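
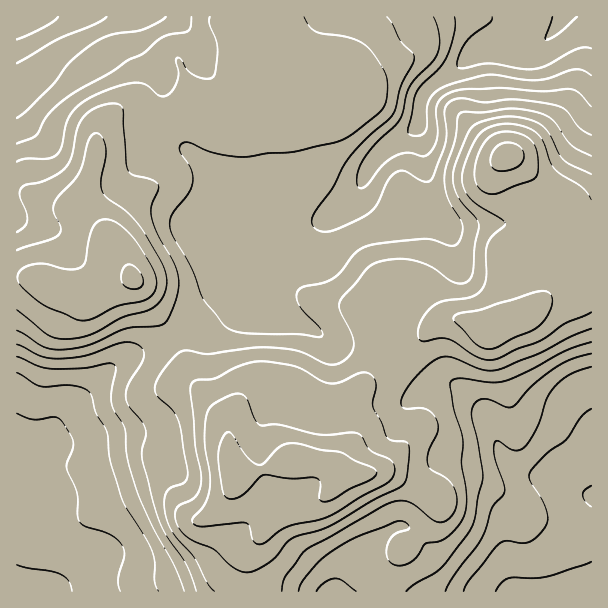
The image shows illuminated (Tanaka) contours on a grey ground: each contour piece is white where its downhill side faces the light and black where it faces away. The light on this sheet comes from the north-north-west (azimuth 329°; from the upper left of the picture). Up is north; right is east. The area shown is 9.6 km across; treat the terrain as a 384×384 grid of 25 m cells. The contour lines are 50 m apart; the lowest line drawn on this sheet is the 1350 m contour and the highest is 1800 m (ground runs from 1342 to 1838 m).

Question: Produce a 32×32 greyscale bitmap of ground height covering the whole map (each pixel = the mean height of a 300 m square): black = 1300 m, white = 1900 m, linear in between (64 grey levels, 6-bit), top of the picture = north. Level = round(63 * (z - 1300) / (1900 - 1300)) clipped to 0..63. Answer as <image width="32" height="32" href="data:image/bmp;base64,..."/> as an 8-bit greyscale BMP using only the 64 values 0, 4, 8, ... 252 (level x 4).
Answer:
<image width="32" height="32" href="data:image/bmp;base64,Qk02CAAAAAAAADYEAAAoAAAAIAAAACAAAAABAAgAAAAAAAAEAAATCwAAEwsAAAABAAAAAAAAAAAAAAEBAQACAgIAAwMDAAQEBAAFBQUABgYGAAcHBwAICAgACQkJAAoKCgALCwsADAwMAA0NDQAODg4ADw8PABAQEAAREREAEhISABMTEwAUFBQAFRUVABYWFgAXFxcAGBgYABkZGQAaGhoAGxsbABwcHAAdHR0AHh4eAB8fHwAgICAAISEhACIiIgAjIyMAJCQkACUlJQAmJiYAJycnACgoKAApKSkAKioqACsrKwAsLCwALS0tAC4uLgAvLy8AMDAwADExMQAyMjIAMzMzADQ0NAA1NTUANjY2ADc3NwA4ODgAOTk5ADo6OgA7OzsAPDw8AD09PQA+Pj4APz8/AEBAQABBQUEAQkJCAENDQwBEREQARUVFAEZGRgBHR0cASEhIAElJSQBKSkoAS0tLAExMTABNTU0ATk5OAE9PTwBQUFAAUVFRAFJSUgBTU1MAVFRUAFVVVQBWVlYAV1dXAFhYWABZWVkAWlpaAFtbWwBcXFwAXV1dAF5eXgBfX18AYGBgAGFhYQBiYmIAY2NjAGRkZABlZWUAZmZmAGdnZwBoaGgAaWlpAGpqagBra2sAbGxsAG1tbQBubm4Ab29vAHBwcABxcXEAcnJyAHNzcwB0dHQAdXV1AHZ2dgB3d3cAeHh4AHl5eQB6enoAe3t7AHx8fAB9fX0Afn5+AH9/fwCAgIAAgYGBAIKCggCDg4MAhISEAIWFhQCGhoYAh4eHAIiIiACJiYkAioqKAIuLiwCMjIwAjY2NAI6OjgCPj48AkJCQAJGRkQCSkpIAk5OTAJSUlACVlZUAlpaWAJeXlwCYmJgAmZmZAJqamgCbm5sAnJycAJ2dnQCenp4An5+fAKCgoAChoaEAoqKiAKOjowCkpKQApaWlAKampgCnp6cAqKioAKmpqQCqqqoAq6urAKysrACtra0Arq6uAK+vrwCwsLAAsbGxALKysgCzs7MAtLS0ALW1tQC2trYAt7e3ALi4uAC5ubkAurq6ALu7uwC8vLwAvb29AL6+vgC/v78AwMDAAMHBwQDCwsIAw8PDAMTExADFxcUAxsbGAMfHxwDIyMgAycnJAMrKygDLy8sAzMzMAM3NzQDOzs4Az8/PANDQ0ADR0dEA0tLSANPT0wDU1NQA1dXVANbW1gDX19cA2NjYANnZ2QDa2toA29vbANzc3ADd3d0A3t7eAN/f3wDg4OAA4eHhAOLi4gDj4+MA5OTkAOXl5QDm5uYA5+fnAOjo6ADp6ekA6urqAOvr6wDs7OwA7e3tAO7u7gDv7+8A8PDwAPHx8QDy8vIA8/PzAPT09AD19fUA9vb2APf39wD4+PgA+fn5APr6+gD7+/sA/Pz8AP39/QD+/v4A////ACAkKCw0PEhQXHSQnKCgmIhwaGhwdHBoYEw4LCgoJCQgLCwwMDQ8RFBkgJykrKygkIB0cHR8fHRsWEQ4MDQwLCgwNDg4ODxEVHSUqKy0uLCckIR4eHyEgHhoVEA8PDg0MDA0ODxARExkjLC4uLzAwLSsoJCEfICEiHxkTEREQDg0MDQ4QERMWHSctMDIxMDIyMjEsJyMiJCcjGxUTEhAODAwNDhASFBkfJSgtNDUyMTI0NTMvKygoKCQcFxQRDwwLDQ4PERMVGyEjJSw1NzU1NTU1NjUyKyclIRwXExAODQwNDg8RExYcISImLjU2MzY4NjU0Mi8sJyMgHBYUEg8ODg0NDxETFx0gIycvNDMxMjMxMTEuKyooJCEbFhYVEhAODw8QEhQZHiEkJy8zMi8vLi0tLSwpJyckIBoXGRcUEQ8SEhITFhshJCUpLTAwLi0sLCwsKyglJCIfGxobGBUSERQVFRYXGyEkJikrLC4tLCwrKisrKSYjIR8eHx4bFxQSGBsbGxobHiIlJycoKisrKigmJykoKCYjIiUmJCEdGBYfIyUkIR4eISQlJCQlJSUkIiEkJygoKScoLS8rKCUgHSYqLCwqJiQkJCMiIB8fHx8fISQoKCgqLC4xMzIvLCglKy4vMDAtKyklIyEfHRwdHiAjJigpKCksLzAxMjIwLCsuMDExMjIyLygiHx0cHB0fISMlJygnJygoKi0uLy8uLTAxMDAxMzUxKSIeHBwcHR4eHyImJycmJSQmLC0tLi4tLS4uLzEzMy4mIBwcGxscHBwdHyMkJSQjIiUsLSwtLi4oKistMDIwKSIdHBsbGxsbGxsdHh8gIB8fJSssKywuLiUoKi0vLysmIB0cGxsbGxsaGhobHB0eHh8kKSoqKy4tJSgrLCwqJyUiHhwbGxsbGxsZGBkbHh8eIiksLCwtLSwlJikrKycmJSQgHRwcHBwcHBoXFhodHB0mLjEvLi4sKiIiJCkrJyQkIyAeHR0dHR0cHBgUFxkYHCYvNDQyLCckHR4gJysnJCIhHx8gICAgIB8eHBYTFBQYIy00NjIqIh8ZGx8mKicjIiEgISIiIiMjIiIgHBYREBYgKC4wLCUfGxYZHSInJiMhISEjIiIiIyQkJCMhHRQPFx8hIiQiHxsYExYZHSEjIiAgISIhISEiIyMkJCMgFw8TGRkYGRgYFxUSExYYGh0eHh8gICAhISEhIiMkIyAaEw4OEBEQDxASEhASFBYXGRscHx8eISIiISEhIiMhHhwYEgsJCggICQwNDA8RExUXGBodHR0hJCMiIiEhIR8dGhkVDgkHBwYGCAoICgwOEBITFRcaHiIkIyMiHx0dHBsZFxQPDAoJCAYFBw="/>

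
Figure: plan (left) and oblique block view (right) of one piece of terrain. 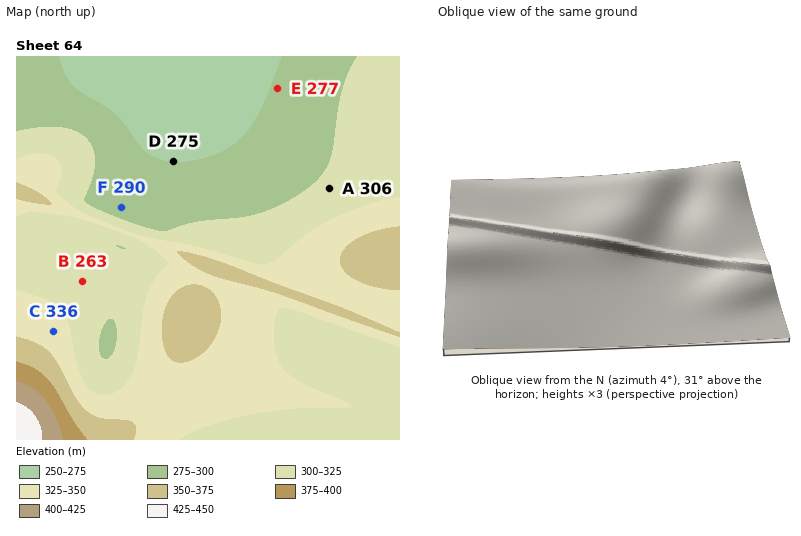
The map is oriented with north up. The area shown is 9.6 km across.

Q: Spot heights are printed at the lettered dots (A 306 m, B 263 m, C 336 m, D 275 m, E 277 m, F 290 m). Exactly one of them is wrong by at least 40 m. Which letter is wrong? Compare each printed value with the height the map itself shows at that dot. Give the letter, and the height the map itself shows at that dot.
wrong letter B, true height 313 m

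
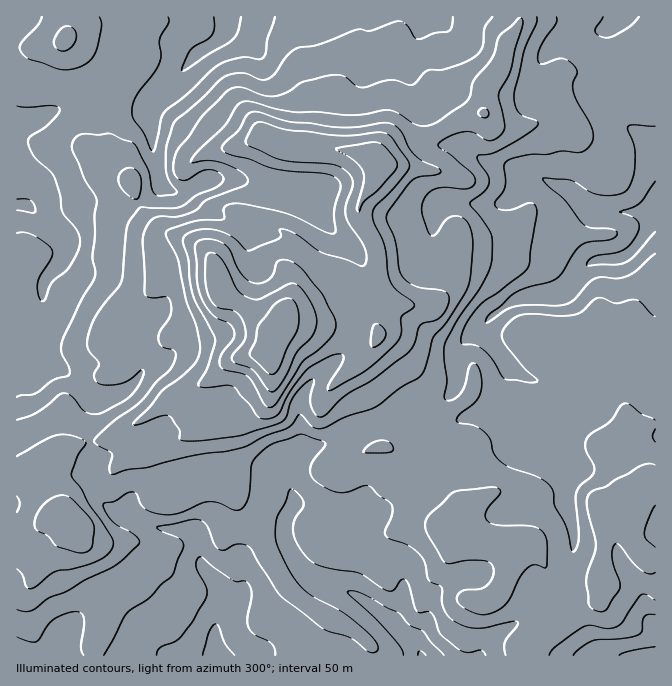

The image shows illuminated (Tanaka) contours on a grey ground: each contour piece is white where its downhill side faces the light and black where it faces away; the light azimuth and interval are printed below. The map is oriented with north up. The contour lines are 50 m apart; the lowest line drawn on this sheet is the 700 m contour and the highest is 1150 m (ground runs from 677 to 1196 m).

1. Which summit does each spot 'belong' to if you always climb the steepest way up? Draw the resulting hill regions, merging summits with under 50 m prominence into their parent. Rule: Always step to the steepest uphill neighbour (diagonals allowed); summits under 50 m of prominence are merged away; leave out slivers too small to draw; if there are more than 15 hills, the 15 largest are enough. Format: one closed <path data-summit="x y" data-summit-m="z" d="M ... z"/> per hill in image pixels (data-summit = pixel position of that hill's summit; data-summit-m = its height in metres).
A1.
<path data-summit="277 330" data-summit-m="1196" d="M655 16l-426 0-5 17-10 11-14 7-50 53-8 0-20-8-35 0-45 22-26 4 0 241 12 0 9-5 8 8 12 2 10 5 20 21 7 4-6 27 5 28-2 24 7 18 10 13 12 6 10 2 25 12 32 1 9 5 3 8 2 22 20 26 0 18-7 24 0 16 3 8 384-1-10-8-18-37-2-50 3-13 0-15-6-25 0-42 2-1 5 4 14 0 11-4 14-6 23-20 19-3z"/><path data-summit="72 522" data-summit-m="997" d="M37 358l-3 3-18 4 0 290 44 1 1-14 7-14 10-9 14-3 13 3 25 12 27 20 13 5 45 0-1-24 7-24 0-18-20-26-2-22-3-8-9-5-23 0-19-5-15-8-16-5-13-11-10-23 2-24-5-26 6-29-7-4-20-21-10-5-12-2z"/><path data-summit="597 507" data-summit-m="933" d="M655 436l-18 2-23 20-19 8-20 2-5-4-2 1 0 42 6 25 0 15-3 13 2 50 18 37 11 9 54-1z"/><path data-summit="65 40" data-summit-m="862" d="M227 16l-210 0-1 104 14 1 12-3 45-22 35 0 20 8 8 0 50-53 14-7 10-11z"/>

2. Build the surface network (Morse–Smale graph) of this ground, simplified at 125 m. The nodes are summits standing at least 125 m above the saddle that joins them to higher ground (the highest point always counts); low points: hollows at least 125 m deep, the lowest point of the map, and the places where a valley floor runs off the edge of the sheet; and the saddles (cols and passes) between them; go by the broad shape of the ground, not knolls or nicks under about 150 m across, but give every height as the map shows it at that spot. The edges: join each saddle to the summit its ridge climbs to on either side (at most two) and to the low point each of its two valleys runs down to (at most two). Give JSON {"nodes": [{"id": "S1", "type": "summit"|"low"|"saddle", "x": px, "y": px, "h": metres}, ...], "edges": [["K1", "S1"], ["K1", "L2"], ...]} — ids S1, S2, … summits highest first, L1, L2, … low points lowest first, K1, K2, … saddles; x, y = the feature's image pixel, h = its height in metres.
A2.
{"nodes": [
{"id": "S1", "type": "summit", "x": 277, "y": 330, "h": 1196},
{"id": "L1", "type": "low", "x": 654, "y": 208, "h": 677},
{"id": "L2", "type": "low", "x": 227, "y": 17, "h": 678},
{"id": "L3", "type": "low", "x": 217, "y": 655, "h": 683},
{"id": "L4", "type": "low", "x": 655, "y": 655, "h": 725},
{"id": "K1", "type": "saddle", "x": 337, "y": 290, "h": 1023},
{"id": "K2", "type": "saddle", "x": 90, "y": 442, "h": 899},
{"id": "K3", "type": "saddle", "x": 438, "y": 475, "h": 887},
{"id": "K4", "type": "saddle", "x": 552, "y": 625, "h": 885},
{"id": "K5", "type": "saddle", "x": 574, "y": 610, "h": 877}],
"edges": [["K1", "S1"], ["K1", "L2"], ["K1", "L3"], ["K2", "S1"], ["K2", "L2"], ["K2", "L3"], ["K3", "S1"], ["K3", "L1"], ["K3", "L3"], ["K4", "S1"], ["K4", "L3"], ["K4", "L4"], ["K5", "S1"], ["K5", "L1"], ["K5", "L4"]]}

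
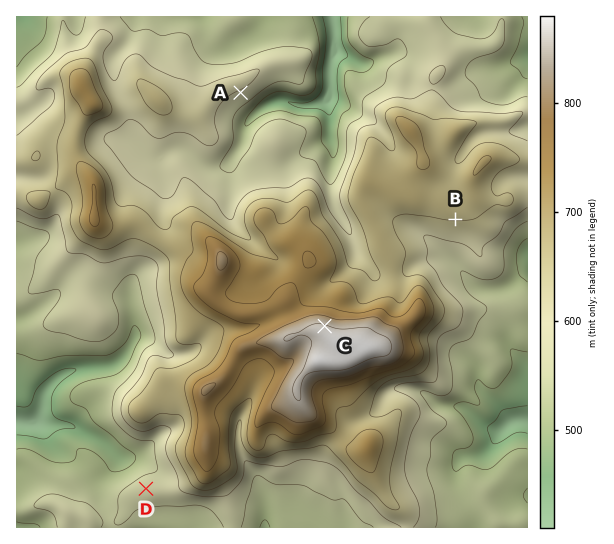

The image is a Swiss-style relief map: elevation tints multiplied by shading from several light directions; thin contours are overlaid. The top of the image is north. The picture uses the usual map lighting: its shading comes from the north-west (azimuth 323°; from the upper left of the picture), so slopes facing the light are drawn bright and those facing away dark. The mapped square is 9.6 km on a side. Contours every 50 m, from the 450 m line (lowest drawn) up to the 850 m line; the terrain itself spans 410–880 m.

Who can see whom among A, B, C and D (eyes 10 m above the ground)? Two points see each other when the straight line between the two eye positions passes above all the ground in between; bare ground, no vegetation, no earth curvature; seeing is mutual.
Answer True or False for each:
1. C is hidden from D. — True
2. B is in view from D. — False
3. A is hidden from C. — False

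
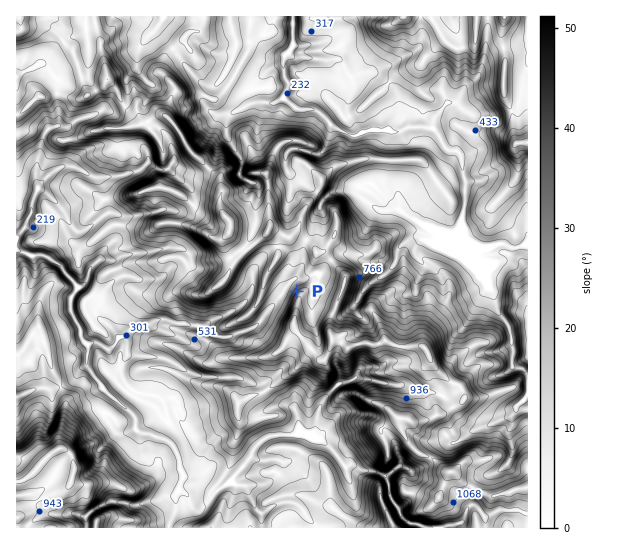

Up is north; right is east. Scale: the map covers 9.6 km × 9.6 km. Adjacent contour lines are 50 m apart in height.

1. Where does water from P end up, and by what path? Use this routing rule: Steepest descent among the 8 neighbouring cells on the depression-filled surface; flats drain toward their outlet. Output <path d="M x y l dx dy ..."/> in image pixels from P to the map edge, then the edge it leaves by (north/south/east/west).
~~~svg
<path d="M297 291l-6-5-4 0-2 3-2 4-20 22-1 4-8 8-13 6-7 1-4 3-12 0-1-2-3 0-8-8-3 0-1-1-11 0-1-1-5 0-2-2-8 0-9-4-8 0-9 6-8 1-4 3-3 0-5 2-14 12 0 2-4 4-5 0-7-6-2 0-2-1-2 0-2 1-5 0-4-4-1-2 0-8-4-6-6-10 0-18 4-4 0-8-12-12-1-4-4-4-4-1-9-7-11 0-1-1-10-1-1-2-5 0"/>
exit: west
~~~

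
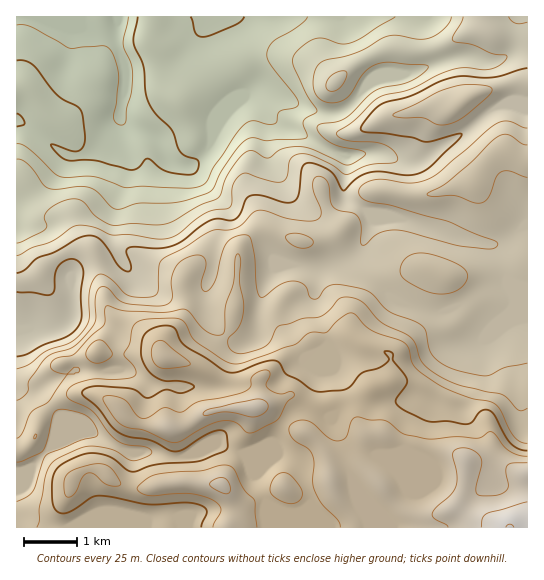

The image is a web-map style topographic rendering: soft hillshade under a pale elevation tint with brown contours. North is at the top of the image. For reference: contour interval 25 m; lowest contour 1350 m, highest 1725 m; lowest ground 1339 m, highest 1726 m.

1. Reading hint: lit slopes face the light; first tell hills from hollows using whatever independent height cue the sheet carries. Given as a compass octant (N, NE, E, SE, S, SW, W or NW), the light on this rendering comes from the NW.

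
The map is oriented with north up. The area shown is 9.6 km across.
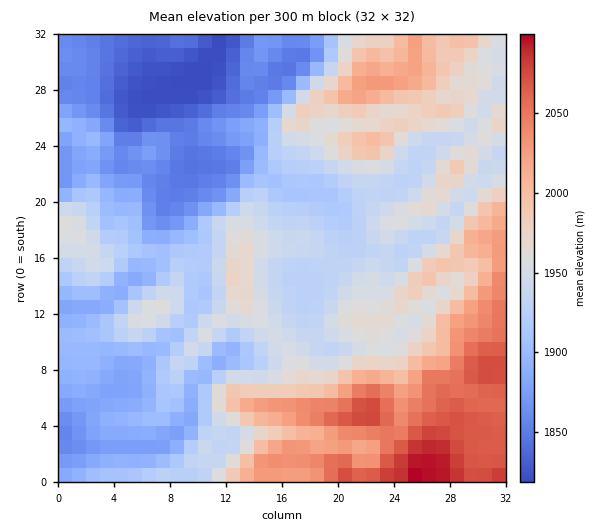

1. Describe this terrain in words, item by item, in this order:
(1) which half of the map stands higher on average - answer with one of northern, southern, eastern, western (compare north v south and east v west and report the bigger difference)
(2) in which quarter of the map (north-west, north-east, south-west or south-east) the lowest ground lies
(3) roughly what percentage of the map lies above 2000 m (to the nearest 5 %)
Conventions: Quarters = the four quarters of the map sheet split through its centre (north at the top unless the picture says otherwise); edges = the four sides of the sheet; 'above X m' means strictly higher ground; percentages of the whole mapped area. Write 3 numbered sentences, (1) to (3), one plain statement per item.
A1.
(1) On average the eastern half of the map is the higher ground.
(2) The lowest ground is in the north-west quarter.
(3) About 20 % of the map lies above 2000 m.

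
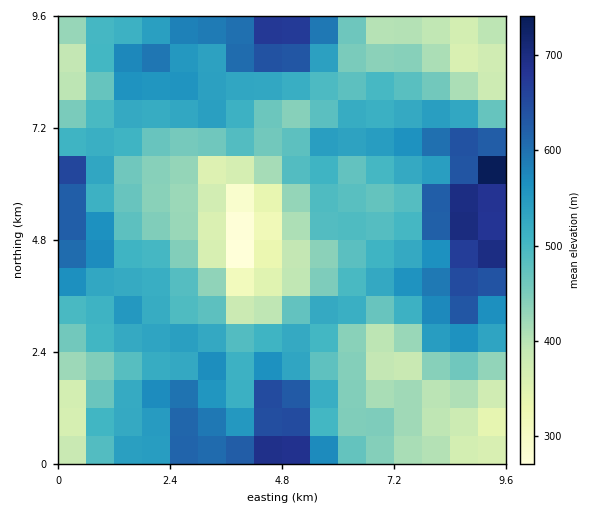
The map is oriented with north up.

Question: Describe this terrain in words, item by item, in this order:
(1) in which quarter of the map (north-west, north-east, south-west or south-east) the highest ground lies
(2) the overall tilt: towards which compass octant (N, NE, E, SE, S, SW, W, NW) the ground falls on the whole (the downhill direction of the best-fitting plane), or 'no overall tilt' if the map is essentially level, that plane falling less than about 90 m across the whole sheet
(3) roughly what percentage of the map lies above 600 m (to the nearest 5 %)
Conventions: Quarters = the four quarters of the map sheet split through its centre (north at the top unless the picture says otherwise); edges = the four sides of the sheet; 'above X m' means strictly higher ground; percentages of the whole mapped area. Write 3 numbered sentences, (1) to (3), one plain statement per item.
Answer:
(1) The highest ground is in the north-east quarter.
(2) On the whole the map has no overall tilt.
(3) Roughly 15 % of the ground is higher than 600 m.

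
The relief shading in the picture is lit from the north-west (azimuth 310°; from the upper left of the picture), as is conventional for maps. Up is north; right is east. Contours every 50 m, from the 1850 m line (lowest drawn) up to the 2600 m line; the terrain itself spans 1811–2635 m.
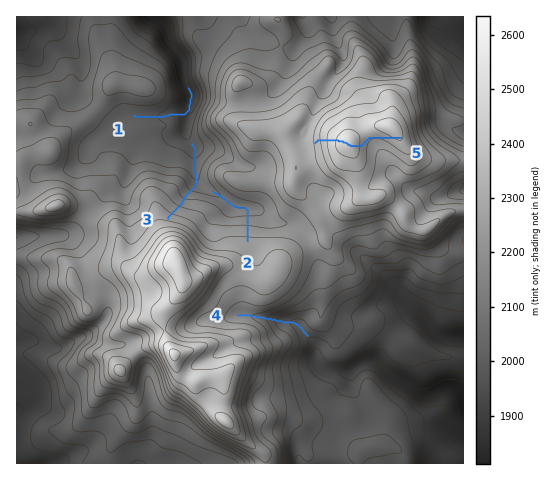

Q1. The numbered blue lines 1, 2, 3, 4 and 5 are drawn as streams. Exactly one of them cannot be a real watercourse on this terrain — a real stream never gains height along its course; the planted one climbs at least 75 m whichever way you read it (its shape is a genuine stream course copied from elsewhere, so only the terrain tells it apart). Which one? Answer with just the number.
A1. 5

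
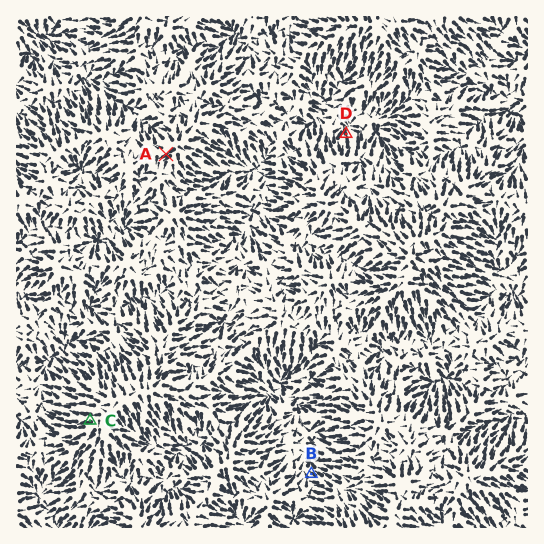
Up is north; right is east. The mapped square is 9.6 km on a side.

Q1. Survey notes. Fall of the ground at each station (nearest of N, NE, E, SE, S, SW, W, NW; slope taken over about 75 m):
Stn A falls SW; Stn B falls NW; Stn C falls W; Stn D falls N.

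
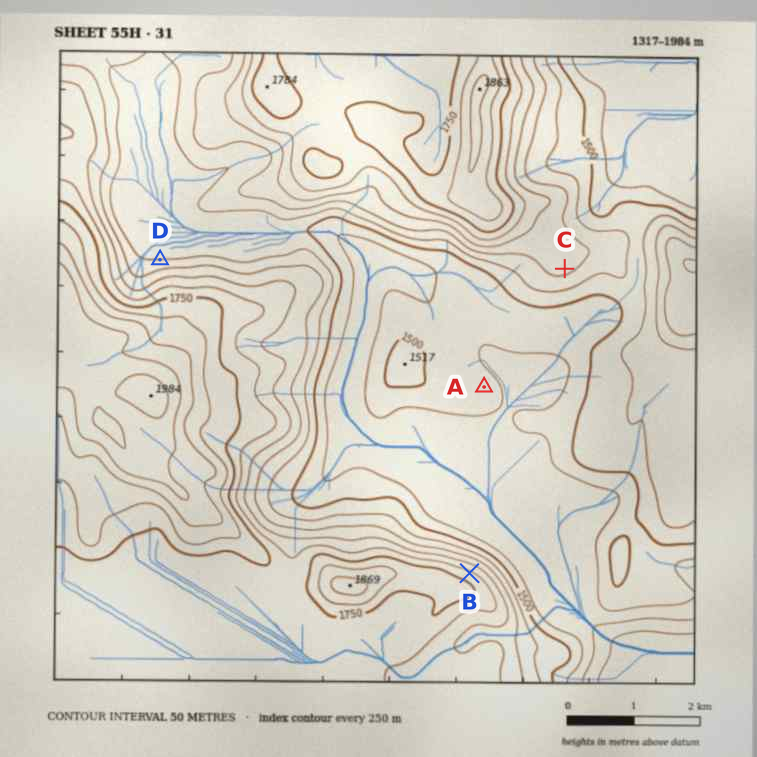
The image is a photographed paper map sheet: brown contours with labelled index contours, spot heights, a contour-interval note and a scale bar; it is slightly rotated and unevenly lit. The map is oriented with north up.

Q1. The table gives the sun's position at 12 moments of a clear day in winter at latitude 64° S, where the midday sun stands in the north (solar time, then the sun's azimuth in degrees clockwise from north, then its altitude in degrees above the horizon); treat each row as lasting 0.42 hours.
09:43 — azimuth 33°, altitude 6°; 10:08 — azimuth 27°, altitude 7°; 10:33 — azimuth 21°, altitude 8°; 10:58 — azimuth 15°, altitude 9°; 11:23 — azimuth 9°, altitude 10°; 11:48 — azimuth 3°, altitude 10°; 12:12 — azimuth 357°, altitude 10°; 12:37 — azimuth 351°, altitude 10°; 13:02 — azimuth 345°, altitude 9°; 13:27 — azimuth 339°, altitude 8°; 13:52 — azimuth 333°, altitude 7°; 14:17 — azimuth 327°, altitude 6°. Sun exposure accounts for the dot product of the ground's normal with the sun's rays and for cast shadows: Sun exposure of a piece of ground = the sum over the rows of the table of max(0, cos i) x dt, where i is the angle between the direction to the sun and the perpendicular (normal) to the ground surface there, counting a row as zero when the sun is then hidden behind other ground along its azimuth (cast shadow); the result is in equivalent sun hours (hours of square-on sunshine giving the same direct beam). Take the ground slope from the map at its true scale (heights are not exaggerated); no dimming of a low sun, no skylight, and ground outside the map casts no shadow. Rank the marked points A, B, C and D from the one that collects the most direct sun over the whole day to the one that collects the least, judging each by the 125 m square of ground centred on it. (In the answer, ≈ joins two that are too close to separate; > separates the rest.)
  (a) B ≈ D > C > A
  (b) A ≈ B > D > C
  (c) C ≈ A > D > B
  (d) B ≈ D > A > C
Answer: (d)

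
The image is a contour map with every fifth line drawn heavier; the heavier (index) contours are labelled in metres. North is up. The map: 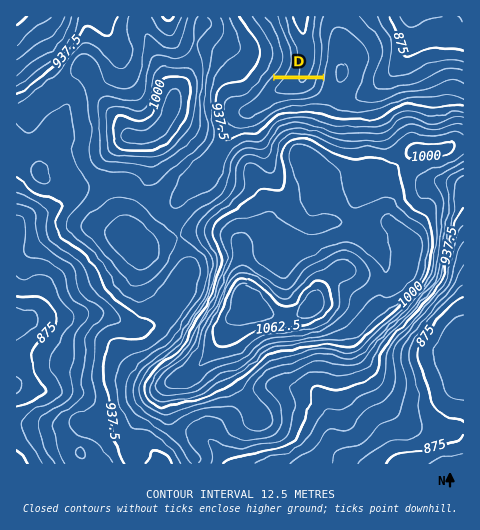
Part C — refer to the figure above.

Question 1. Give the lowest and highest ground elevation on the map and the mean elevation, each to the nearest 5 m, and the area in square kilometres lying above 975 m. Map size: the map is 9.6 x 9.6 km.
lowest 850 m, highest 1085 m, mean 955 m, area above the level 30.6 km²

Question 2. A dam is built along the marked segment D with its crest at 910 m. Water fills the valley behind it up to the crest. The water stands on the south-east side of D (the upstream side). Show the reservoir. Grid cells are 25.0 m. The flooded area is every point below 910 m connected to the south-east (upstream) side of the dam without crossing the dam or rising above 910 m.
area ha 59.2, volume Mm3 5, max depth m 24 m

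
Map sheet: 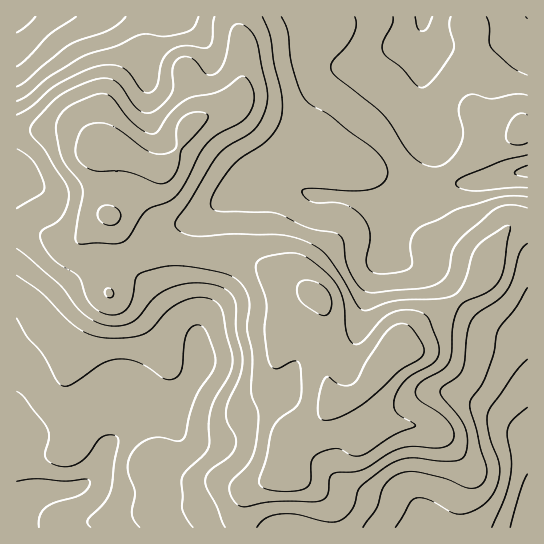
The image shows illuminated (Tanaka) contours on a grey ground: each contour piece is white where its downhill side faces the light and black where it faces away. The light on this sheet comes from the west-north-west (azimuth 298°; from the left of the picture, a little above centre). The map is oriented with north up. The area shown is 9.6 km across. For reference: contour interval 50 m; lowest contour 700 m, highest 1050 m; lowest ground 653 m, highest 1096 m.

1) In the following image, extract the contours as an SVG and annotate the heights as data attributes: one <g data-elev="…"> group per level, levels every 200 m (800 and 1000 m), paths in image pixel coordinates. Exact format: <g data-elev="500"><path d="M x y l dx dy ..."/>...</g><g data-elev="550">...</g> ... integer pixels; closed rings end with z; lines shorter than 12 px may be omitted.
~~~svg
<g data-elev="800"><path d="M395 527l15-24 5-5 12 1 24 13 10 2 16-5 13-11 7-13 3-16-2-10-9-25-2-12 1-8 3-7 23-33 13-15"/><path d="M17 318l10 19 16 18 14 26 4 4 4 1 9-3 29-20 15-4 19 3 11 5 15 11 6 2 5-1 5-4 2-5 4-29 4-11 4-4 5-1 4 1 4 5 8 22 1 12-3 8-12 16-5 10-6 16-4 22-3 3-4 1-19-4-12 3-11 7-7 12-1 12 7 22-3 22 2 6 6 6"/><path d="M527 188l-54 3-12-3-4-2-1-3 1-2 6-4 36-15 28-7"/><path d="M527 95l-12-1-24 5-17-5-8 2-5 5-2 6 4 27-2 8-3 8-8 10-8 5-9 2-10-3-8-5-7-8-18-28-8-10-44-35-6-7-1-4 1-5 15-17 7-11 2-9-1-8"/><path d="M126 17l-7 6-10 7-31 11-11 5-41 35-9 6"/></g><g data-elev="1000"><path d="M280 491l18 0 9-4 4-6 1-20 2-4 6-4 17-5 5 2 9 5 10 1 7-3 26-18 21-9-1-3-13-7-5-5-2-6 1-8 4-8 6-8 8-7 20-11 4-5 2-7-1-9-10-24-6-5-11-3-12 0-10 4-8 7-19 21-5 2-4-1-6-10-4-32-7-18-10-11-16-13-9-5-8-1-28 4-7 4-2 5 1 8 9 28-1 31 4 30 4 5 4 1 14-7 6-1 2 2 2 6 1 21-2 11-4 6-17 12-6 8-7 32-7 20 0 5 3 3z"/><path d="M107 297l3 1 3-3 0-4-3-3-4 1-1 2z"/><path d="M78 243l36 1 9-2 6-5 17-26 6-4 15-5 8-5 9-12 15-31 8-11 11-9 23-12 9-9 3-8 1-10-2-9-5-7-2-2-4-1-22 15-25 5-8 4-14 11-14 20-4 3-8-2-11-7-9-10-12-16-8-5-7 0-8 2-18 8-9 6-7 11-1 10 6 28 17 22 4 8 0 8-8 38 1 6z"/></g>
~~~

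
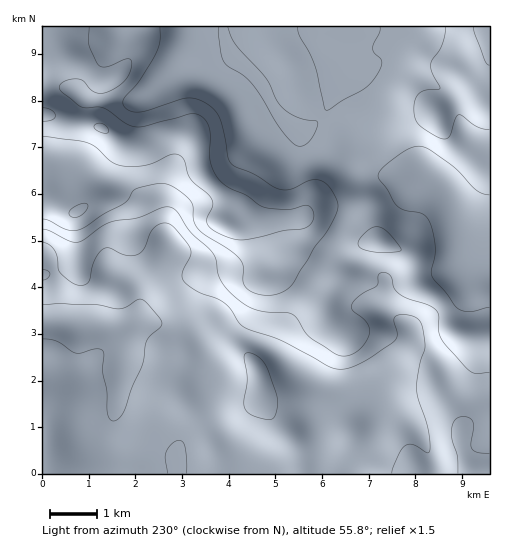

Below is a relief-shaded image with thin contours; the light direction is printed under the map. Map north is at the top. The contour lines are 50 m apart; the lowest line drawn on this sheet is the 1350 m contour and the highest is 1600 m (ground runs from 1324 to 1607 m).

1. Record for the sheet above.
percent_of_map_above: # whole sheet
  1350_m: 96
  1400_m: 69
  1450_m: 50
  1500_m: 22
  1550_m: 8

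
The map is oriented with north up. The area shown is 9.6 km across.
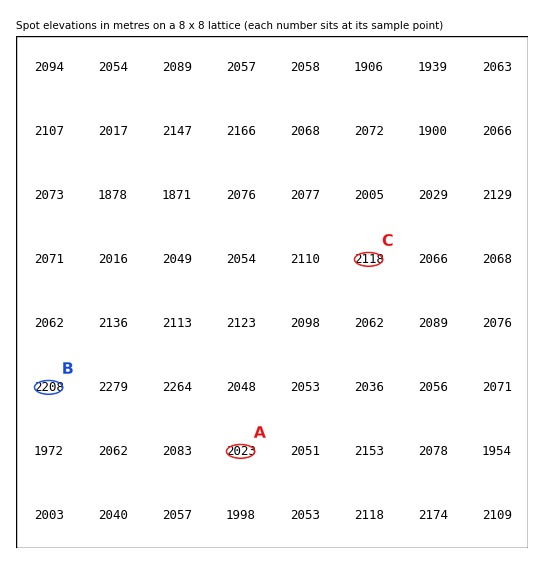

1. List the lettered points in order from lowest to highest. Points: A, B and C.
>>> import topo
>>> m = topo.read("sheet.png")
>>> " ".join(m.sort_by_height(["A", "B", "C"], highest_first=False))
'A C B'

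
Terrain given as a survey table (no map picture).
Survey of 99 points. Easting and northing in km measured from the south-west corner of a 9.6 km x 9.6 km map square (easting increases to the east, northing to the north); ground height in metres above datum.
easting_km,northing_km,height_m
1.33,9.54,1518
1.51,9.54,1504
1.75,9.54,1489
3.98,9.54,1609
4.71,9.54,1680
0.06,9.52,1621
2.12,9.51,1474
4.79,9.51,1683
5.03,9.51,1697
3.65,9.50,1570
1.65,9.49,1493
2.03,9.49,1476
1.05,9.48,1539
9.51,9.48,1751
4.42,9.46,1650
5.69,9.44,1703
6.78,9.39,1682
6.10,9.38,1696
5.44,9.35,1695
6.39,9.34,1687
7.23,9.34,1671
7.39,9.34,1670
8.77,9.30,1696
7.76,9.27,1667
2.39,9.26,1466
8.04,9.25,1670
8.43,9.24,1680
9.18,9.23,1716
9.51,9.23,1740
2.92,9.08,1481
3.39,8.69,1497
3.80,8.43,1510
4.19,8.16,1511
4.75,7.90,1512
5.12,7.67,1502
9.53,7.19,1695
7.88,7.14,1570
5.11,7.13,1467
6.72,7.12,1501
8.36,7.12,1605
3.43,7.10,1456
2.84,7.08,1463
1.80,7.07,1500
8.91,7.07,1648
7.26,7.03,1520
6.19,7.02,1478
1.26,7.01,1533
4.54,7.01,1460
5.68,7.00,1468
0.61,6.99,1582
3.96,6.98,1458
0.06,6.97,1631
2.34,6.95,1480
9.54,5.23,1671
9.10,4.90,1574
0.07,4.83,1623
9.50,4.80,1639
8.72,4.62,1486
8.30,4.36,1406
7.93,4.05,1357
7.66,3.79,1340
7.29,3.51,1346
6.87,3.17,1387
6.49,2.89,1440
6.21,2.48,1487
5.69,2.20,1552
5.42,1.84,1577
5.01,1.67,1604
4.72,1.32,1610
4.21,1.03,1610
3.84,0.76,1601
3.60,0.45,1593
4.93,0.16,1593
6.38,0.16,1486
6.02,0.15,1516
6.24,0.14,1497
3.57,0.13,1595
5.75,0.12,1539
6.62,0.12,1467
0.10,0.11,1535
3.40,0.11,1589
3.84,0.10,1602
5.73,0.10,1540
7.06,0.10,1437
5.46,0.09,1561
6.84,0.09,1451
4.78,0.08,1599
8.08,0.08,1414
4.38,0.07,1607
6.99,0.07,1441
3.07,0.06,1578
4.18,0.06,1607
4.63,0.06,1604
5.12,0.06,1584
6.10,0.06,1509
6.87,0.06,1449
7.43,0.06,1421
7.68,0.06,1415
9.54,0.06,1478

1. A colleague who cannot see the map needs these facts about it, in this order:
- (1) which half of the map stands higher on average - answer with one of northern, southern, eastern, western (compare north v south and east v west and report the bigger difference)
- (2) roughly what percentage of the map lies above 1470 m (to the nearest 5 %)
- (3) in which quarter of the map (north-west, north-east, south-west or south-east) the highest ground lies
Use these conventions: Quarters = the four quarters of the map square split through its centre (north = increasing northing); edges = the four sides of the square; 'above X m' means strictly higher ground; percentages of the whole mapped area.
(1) Taken as a whole, the western half is higher than the eastern.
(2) Ground above 1470 m makes up about 75 % of the sheet.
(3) The highest point lies in the north-east quarter of the map.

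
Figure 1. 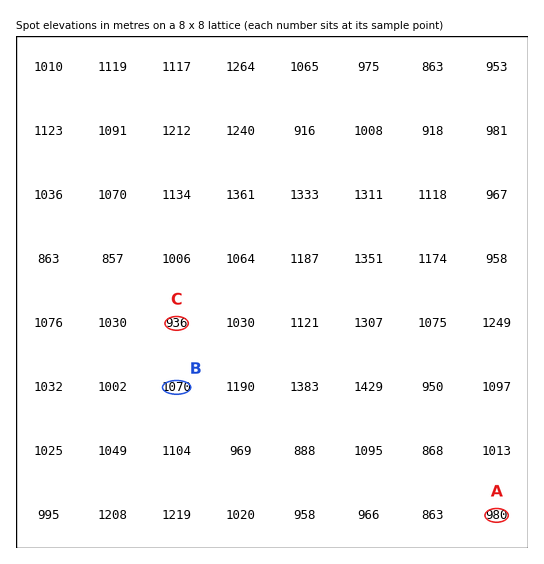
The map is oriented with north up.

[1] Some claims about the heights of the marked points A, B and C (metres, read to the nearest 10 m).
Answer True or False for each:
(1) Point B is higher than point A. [True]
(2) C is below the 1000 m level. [True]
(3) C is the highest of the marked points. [False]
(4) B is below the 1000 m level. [False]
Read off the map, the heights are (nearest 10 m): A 980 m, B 1070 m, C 940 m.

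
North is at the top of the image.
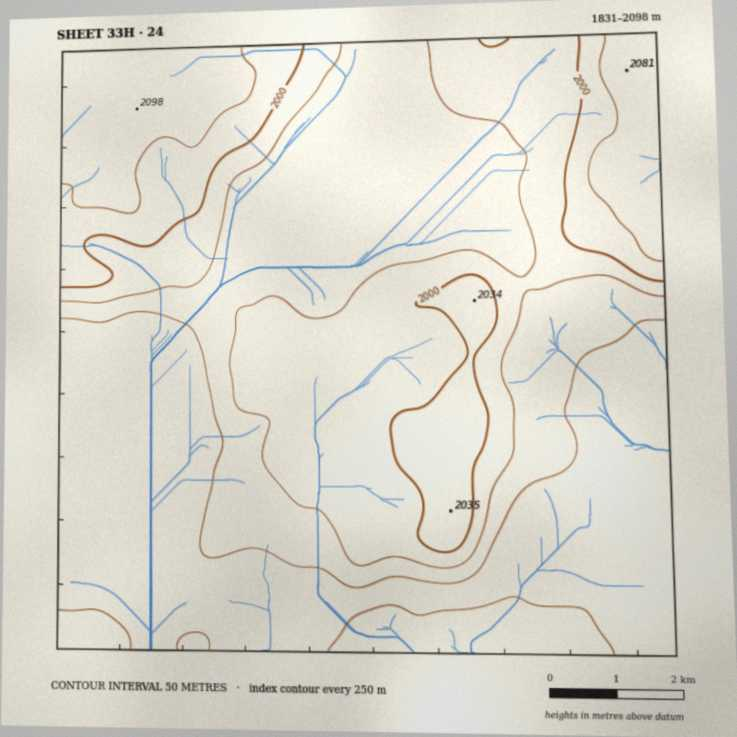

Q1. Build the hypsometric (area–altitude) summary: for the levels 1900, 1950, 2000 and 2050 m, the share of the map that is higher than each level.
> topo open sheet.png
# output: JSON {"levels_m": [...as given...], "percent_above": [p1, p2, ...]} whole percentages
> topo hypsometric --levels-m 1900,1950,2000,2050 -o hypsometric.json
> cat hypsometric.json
{"levels_m": [1900, 1950, 2000, 2050], "percent_above": [70, 43, 20, 9]}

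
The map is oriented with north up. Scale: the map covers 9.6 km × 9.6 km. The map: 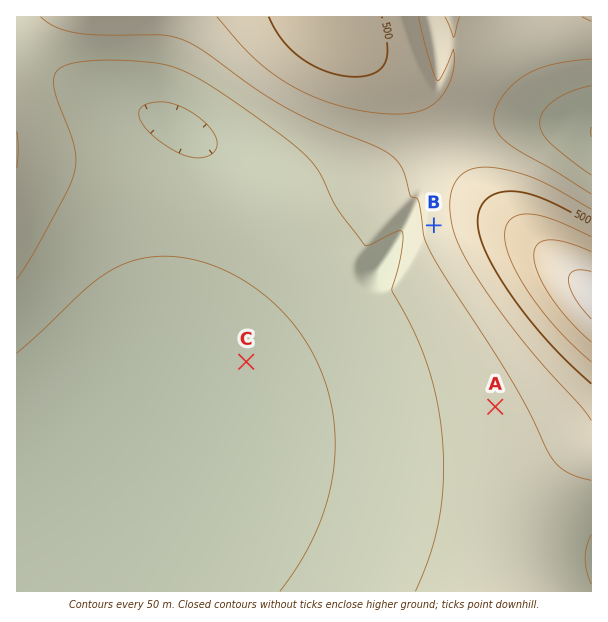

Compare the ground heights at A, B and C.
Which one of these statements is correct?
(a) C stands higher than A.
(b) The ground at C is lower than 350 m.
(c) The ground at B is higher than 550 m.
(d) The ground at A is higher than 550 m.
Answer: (b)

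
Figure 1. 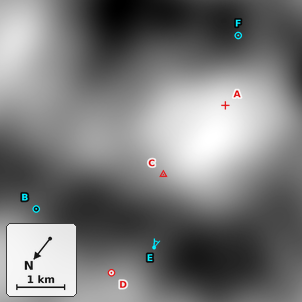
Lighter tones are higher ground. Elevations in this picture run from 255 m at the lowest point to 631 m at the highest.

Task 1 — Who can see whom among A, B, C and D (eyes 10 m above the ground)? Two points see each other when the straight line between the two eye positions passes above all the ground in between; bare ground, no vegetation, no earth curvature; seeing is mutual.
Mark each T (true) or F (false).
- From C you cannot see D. F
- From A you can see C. F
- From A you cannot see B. T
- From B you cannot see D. F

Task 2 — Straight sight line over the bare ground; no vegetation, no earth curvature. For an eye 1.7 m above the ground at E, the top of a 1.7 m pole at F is out of sight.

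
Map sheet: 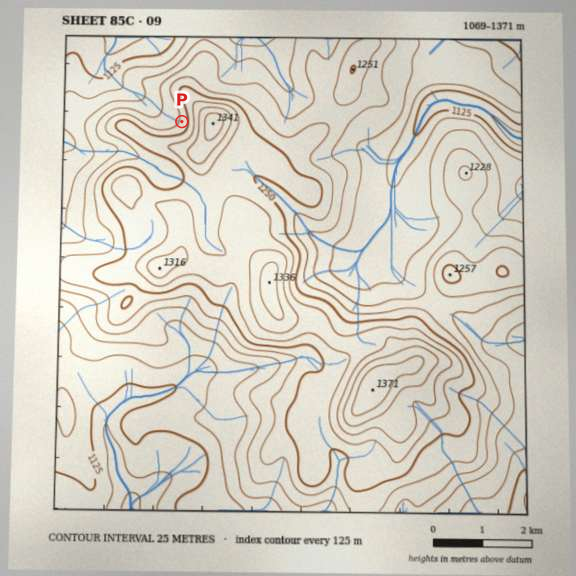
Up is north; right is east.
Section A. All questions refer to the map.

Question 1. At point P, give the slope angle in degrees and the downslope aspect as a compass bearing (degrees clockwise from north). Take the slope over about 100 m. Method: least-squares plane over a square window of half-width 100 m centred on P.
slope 7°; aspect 281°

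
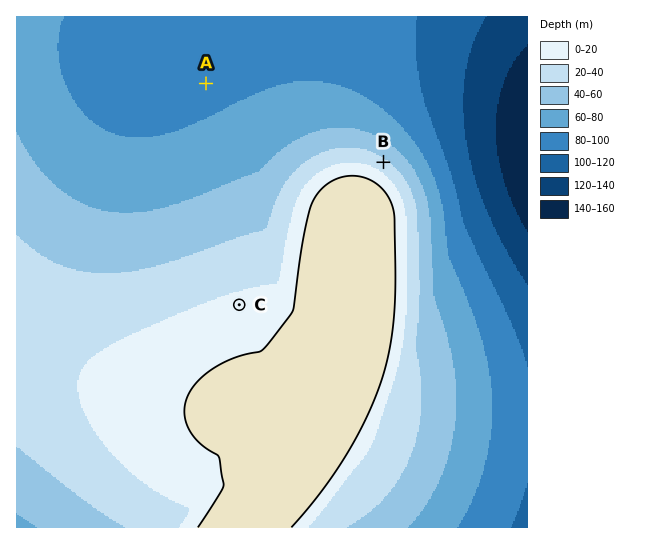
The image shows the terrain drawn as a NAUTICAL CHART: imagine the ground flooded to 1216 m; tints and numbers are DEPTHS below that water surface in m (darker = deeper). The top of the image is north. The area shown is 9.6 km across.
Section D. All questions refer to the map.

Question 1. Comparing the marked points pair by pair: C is above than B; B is above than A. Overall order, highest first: C B A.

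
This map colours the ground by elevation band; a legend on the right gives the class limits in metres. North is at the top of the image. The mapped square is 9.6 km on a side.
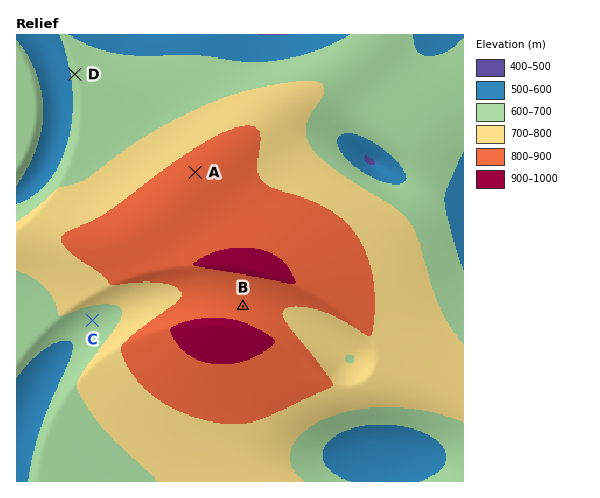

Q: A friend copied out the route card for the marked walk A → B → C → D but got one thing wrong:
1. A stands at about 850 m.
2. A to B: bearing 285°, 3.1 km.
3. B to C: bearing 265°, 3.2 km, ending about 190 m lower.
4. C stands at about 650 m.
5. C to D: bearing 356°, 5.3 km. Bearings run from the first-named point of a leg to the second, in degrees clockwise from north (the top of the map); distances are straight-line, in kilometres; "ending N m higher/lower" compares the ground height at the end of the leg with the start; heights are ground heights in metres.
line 2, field bearing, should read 160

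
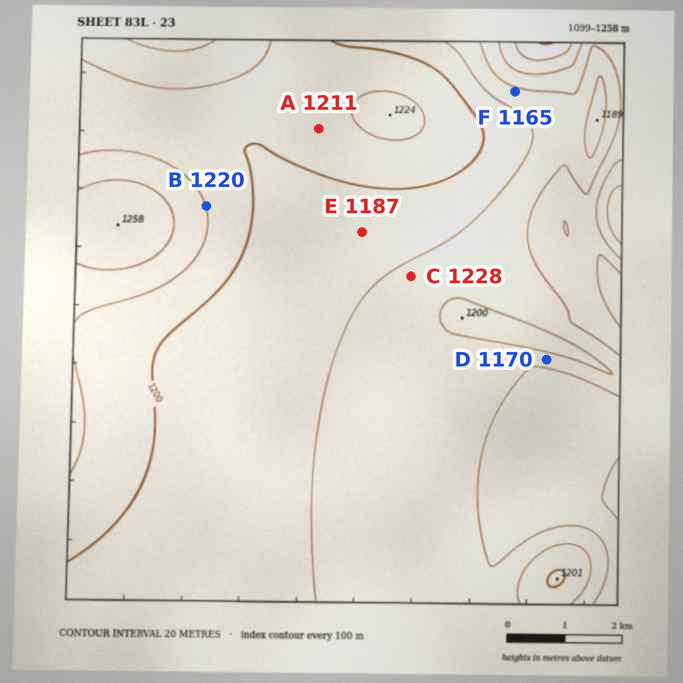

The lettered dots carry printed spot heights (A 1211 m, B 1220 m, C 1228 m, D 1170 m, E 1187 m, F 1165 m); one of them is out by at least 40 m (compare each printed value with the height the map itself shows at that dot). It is C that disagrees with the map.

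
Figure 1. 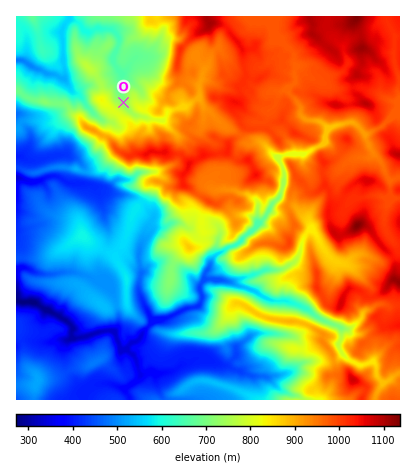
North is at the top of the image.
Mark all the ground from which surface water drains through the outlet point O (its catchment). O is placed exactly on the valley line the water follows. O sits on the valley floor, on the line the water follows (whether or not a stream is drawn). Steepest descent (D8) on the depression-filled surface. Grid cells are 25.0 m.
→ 6.198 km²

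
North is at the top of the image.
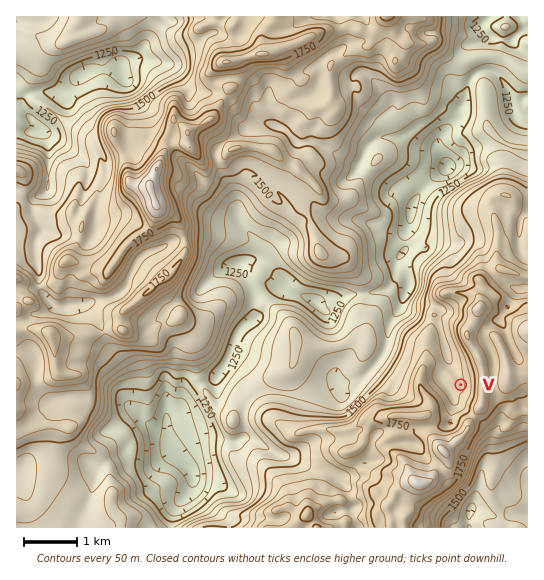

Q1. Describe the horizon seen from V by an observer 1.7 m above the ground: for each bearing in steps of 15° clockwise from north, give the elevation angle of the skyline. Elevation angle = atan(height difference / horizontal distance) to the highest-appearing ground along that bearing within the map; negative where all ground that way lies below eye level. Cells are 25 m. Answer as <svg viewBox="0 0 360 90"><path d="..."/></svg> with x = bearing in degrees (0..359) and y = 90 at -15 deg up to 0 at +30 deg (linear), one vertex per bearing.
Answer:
<svg viewBox="0 0 360 90"><path d="M0 41l15-10 15-7 15-5 15-4 15-5 15-3 15 1 15 5 15 5 15 6 15 8 15 2 15 1 15 8 15-6 15-2 15 4 15 5 15 4 15 4 15 5 15 0 15 2"/></svg>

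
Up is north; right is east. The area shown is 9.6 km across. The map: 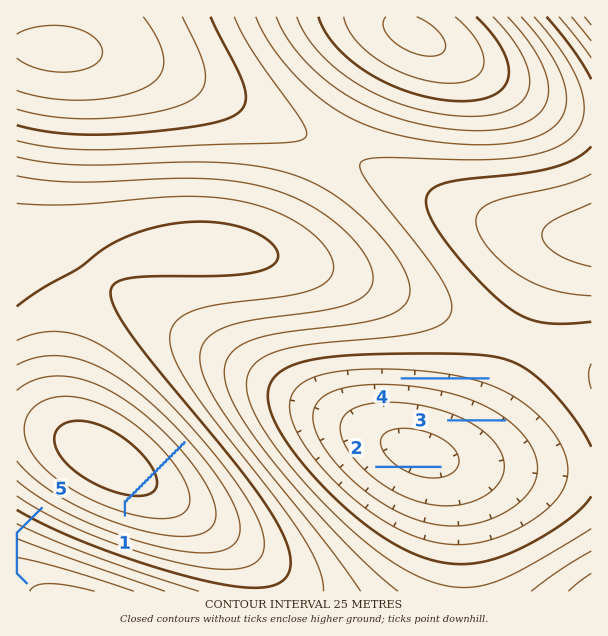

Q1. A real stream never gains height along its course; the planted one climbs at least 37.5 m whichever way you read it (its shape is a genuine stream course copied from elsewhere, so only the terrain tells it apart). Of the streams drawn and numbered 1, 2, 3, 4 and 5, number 1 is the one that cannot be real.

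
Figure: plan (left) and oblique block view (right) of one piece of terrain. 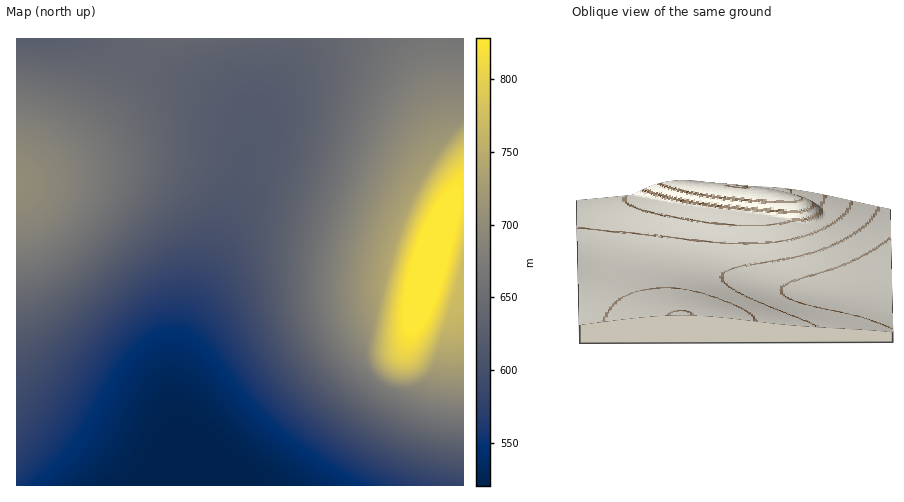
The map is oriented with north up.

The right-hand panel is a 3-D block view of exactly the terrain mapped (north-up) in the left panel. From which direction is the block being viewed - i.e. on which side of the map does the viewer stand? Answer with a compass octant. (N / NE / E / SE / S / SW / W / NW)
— W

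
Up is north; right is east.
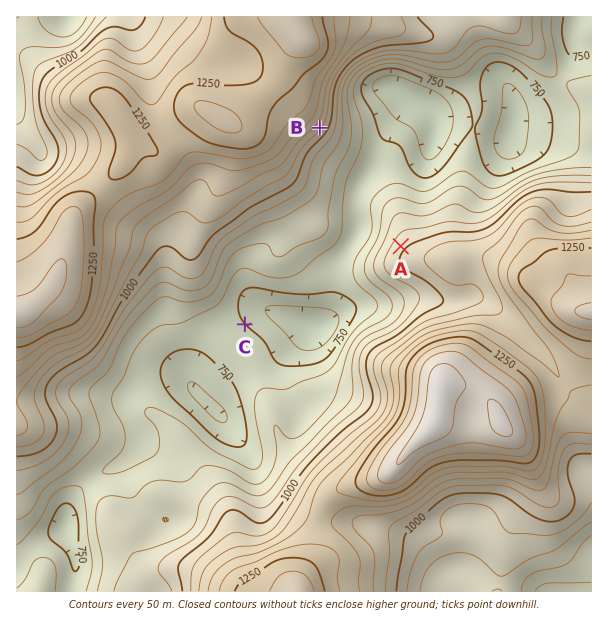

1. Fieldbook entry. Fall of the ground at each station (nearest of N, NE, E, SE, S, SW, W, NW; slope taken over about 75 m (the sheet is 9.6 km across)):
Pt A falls NW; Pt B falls SE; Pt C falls NE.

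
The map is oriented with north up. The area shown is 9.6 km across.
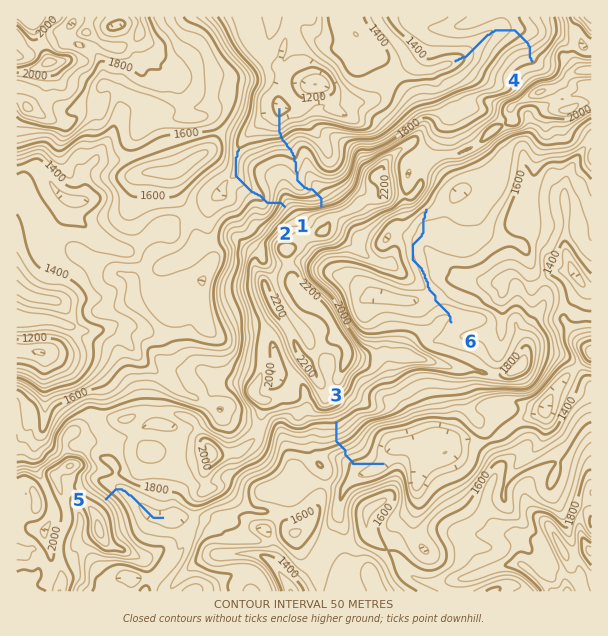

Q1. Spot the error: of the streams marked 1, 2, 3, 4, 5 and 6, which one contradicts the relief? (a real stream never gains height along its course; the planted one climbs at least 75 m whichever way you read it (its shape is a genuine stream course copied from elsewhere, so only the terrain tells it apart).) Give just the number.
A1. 6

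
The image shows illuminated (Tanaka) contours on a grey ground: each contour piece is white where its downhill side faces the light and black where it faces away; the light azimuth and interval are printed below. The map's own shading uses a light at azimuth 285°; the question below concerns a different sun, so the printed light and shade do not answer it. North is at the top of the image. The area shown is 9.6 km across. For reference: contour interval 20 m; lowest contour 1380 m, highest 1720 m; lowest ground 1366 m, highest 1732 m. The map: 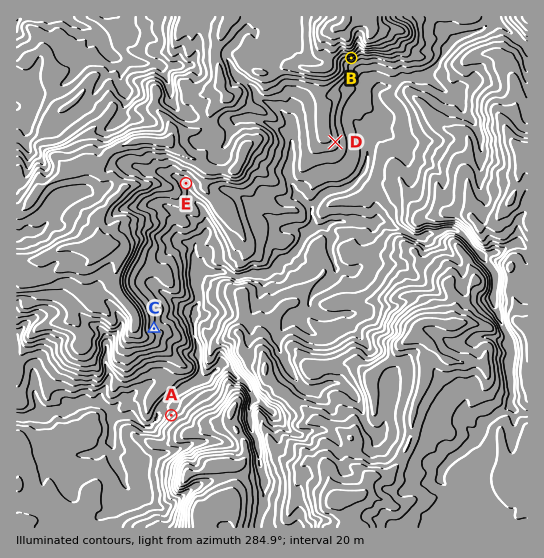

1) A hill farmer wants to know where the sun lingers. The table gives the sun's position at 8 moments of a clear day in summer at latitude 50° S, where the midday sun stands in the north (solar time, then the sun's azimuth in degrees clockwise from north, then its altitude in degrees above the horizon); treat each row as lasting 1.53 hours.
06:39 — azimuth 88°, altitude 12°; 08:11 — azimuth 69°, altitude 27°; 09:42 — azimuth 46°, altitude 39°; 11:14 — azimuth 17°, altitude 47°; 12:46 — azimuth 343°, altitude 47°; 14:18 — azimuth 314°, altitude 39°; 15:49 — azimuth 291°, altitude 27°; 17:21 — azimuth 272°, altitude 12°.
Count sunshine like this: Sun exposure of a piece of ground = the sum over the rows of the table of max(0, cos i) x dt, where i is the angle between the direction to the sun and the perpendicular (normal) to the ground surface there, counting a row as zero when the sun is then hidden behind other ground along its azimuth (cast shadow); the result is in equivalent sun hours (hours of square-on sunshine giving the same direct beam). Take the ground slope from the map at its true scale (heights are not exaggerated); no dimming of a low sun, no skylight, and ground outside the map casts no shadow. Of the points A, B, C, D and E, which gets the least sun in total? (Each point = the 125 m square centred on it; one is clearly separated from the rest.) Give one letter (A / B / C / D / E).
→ B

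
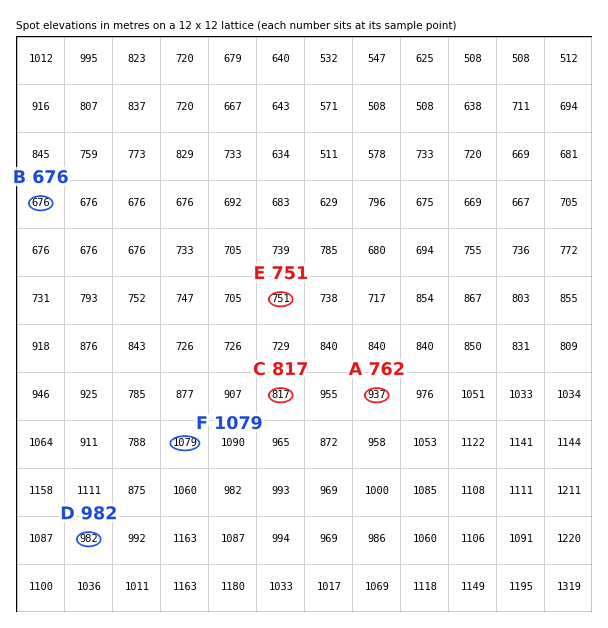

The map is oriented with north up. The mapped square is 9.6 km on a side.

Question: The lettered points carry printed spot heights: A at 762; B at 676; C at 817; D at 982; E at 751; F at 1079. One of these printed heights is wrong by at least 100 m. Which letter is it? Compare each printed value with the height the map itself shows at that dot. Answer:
A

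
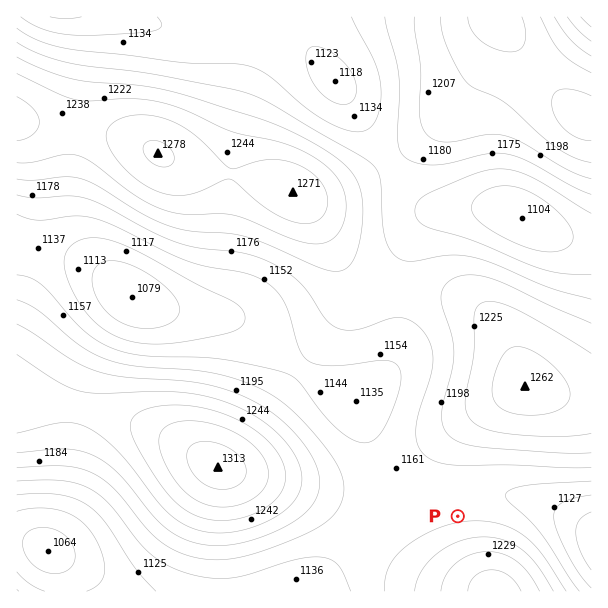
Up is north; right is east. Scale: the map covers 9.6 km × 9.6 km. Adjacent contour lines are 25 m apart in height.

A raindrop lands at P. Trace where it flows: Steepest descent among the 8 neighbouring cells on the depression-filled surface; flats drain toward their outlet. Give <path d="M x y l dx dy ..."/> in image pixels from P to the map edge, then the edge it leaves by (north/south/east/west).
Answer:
<path d="M458 516l0-18 3-3 55 0 2 2 4 0 2 1 12 3 7 5 3 0 9 4 3 3 8 3 3 3 4 2 3 3 2 0 3 3 4 1 6 5"/>
exit: east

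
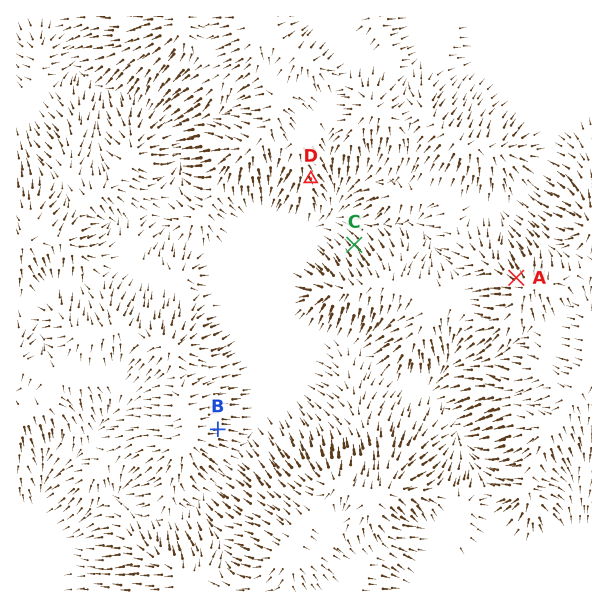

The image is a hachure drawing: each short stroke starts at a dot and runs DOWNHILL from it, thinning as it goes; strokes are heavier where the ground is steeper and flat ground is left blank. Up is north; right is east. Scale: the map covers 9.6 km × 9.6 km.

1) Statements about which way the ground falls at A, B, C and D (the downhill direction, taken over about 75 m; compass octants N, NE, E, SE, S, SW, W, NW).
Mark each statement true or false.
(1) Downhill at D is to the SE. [true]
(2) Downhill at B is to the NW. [false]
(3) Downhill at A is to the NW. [true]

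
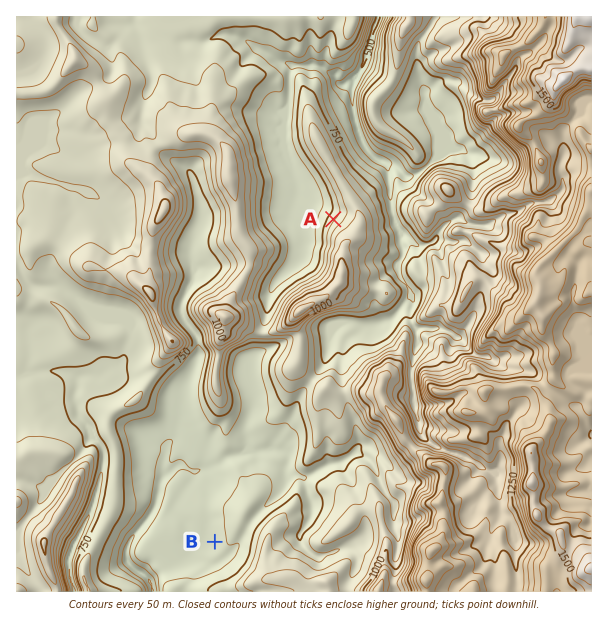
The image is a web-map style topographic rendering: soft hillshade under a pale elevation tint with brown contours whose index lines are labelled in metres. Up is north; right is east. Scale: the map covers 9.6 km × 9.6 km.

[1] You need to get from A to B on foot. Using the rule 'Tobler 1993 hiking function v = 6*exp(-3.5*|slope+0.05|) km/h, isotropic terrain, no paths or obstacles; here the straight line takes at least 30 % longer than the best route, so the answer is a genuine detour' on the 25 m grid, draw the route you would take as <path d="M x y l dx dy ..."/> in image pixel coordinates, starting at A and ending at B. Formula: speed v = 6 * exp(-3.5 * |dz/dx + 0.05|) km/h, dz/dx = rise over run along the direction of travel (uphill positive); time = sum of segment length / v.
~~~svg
<path d="M333 219l-1 2-6 12 0 12-3 6 0 12-5 9-3 3-16 9-15 15-14 27-9 9-6 3-1 0-6 3-2 1-12 6-3 3-1 3 0 21 12 24 0 47-11 21 0 12-15 30 0 30-1 3"/>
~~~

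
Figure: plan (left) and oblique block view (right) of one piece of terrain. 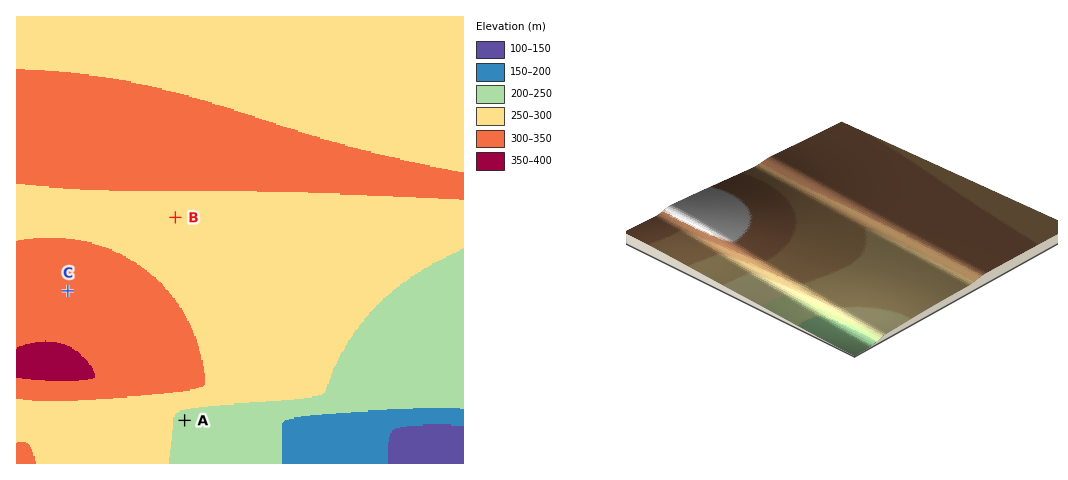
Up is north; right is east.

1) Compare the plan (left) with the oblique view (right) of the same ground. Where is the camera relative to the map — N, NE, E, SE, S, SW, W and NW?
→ SE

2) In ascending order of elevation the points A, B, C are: A B C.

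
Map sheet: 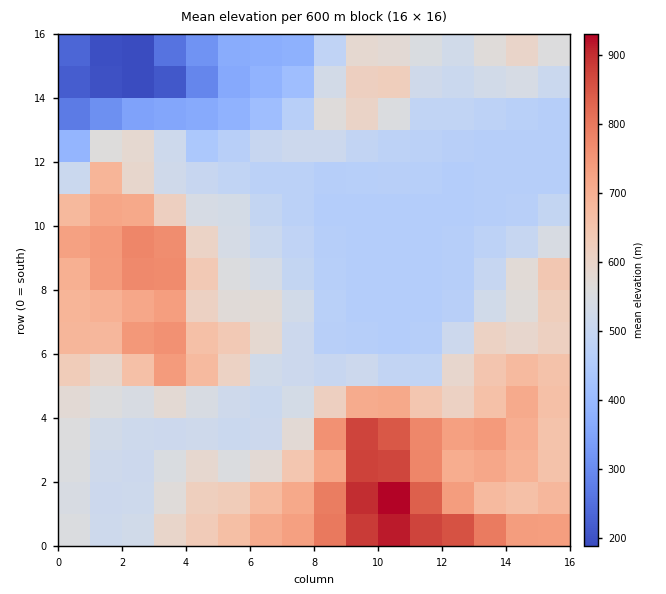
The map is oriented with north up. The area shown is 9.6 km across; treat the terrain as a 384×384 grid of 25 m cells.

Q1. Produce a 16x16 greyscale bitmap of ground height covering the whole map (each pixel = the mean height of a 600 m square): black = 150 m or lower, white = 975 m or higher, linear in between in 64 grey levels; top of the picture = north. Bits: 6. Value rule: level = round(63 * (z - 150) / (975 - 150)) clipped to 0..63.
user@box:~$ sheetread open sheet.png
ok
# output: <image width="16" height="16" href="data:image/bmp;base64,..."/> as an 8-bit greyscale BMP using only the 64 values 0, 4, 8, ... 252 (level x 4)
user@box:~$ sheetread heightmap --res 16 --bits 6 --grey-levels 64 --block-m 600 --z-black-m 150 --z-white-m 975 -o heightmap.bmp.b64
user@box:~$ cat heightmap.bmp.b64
<image width="16" height="16" href="data:image/bmp;base64,Qk02BQAAAAAAADYEAAAoAAAAEAAAABAAAAABAAgAAAAAAAABAAATCwAAEwsAAAABAAAAAAAAAAAAAAEBAQACAgIAAwMDAAQEBAAFBQUABgYGAAcHBwAICAgACQkJAAoKCgALCwsADAwMAA0NDQAODg4ADw8PABAQEAAREREAEhISABMTEwAUFBQAFRUVABYWFgAXFxcAGBgYABkZGQAaGhoAGxsbABwcHAAdHR0AHh4eAB8fHwAgICAAISEhACIiIgAjIyMAJCQkACUlJQAmJiYAJycnACgoKAApKSkAKioqACsrKwAsLCwALS0tAC4uLgAvLy8AMDAwADExMQAyMjIAMzMzADQ0NAA1NTUANjY2ADc3NwA4ODgAOTk5ADo6OgA7OzsAPDw8AD09PQA+Pj4APz8/AEBAQABBQUEAQkJCAENDQwBEREQARUVFAEZGRgBHR0cASEhIAElJSQBKSkoAS0tLAExMTABNTU0ATk5OAE9PTwBQUFAAUVFRAFJSUgBTU1MAVFRUAFVVVQBWVlYAV1dXAFhYWABZWVkAWlpaAFtbWwBcXFwAXV1dAF5eXgBfX18AYGBgAGFhYQBiYmIAY2NjAGRkZABlZWUAZmZmAGdnZwBoaGgAaWlpAGpqagBra2sAbGxsAG1tbQBubm4Ab29vAHBwcABxcXEAcnJyAHNzcwB0dHQAdXV1AHZ2dgB3d3cAeHh4AHl5eQB6enoAe3t7AHx8fAB9fX0Afn5+AH9/fwCAgIAAgYGBAIKCggCDg4MAhISEAIWFhQCGhoYAh4eHAIiIiACJiYkAioqKAIuLiwCMjIwAjY2NAI6OjgCPj48AkJCQAJGRkQCSkpIAk5OTAJSUlACVlZUAlpaWAJeXlwCYmJgAmZmZAJqamgCbm5sAnJycAJ2dnQCenp4An5+fAKCgoAChoaEAoqKiAKOjowCkpKQApaWlAKampgCnp6cAqKioAKmpqQCqqqoAq6urAKysrACtra0Arq6uAK+vrwCwsLAAsbGxALKysgCzs7MAtLS0ALW1tQC2trYAt7e3ALi4uAC5ubkAurq6ALu7uwC8vLwAvb29AL6+vgC/v78AwMDAAMHBwQDCwsIAw8PDAMTExADFxcUAxsbGAMfHxwDIyMgAycnJAMrKygDLy8sAzMzMAM3NzQDOzs4Az8/PANDQ0ADR0dEA0tLSANPT0wDU1NQA1dXVANbW1gDX19cA2NjYANnZ2QDa2toA29vbANzc3ADd3d0A3t7eAN/f3wDg4OAA4eHhAOLi4gDj4+MA5OTkAOXl5QDm5uYA5+fnAOjo6ADp6ekA6urqAOvr6wDs7OwA7e3tAO7u7gDv7+8A8PDwAPHx8QDy8vIA8/PzAPT09AD19fUA9vb2APf39wD4+PgA+fn5APr6+gD7+/sA/Pz8AP39/QD+/v4A////AHxwdIiUnKywxODo3NjEtLR4cHCAkJSgrMTk8NC0oJykfHBwfIR8hJiw4NzArKyonHx0cHBwcHCAuNzUwLS0qJyAfHiEeHBwdJCsrJiMnKyckIictKCMdHBscGhoiJignKSkuLiclIRwYGBgYHCMiIykqKy0jICAdGRgYGBgdICQqLTAvJR8eGhgYGBgYGyAmLC0wLyMeHBoYGBgYGBkbHigsKyQeHRoZGBgYGBgYGBocKSIcGxoZGRgYGBgYGBgYEh8hHBYYGxwcGhkZGBgYGAkMDxAQEhQYICMfGhoZGRgFBAMFCxASFB0kJB0cHR4cBgQDCA0RERIaISAfHSAiHw="/>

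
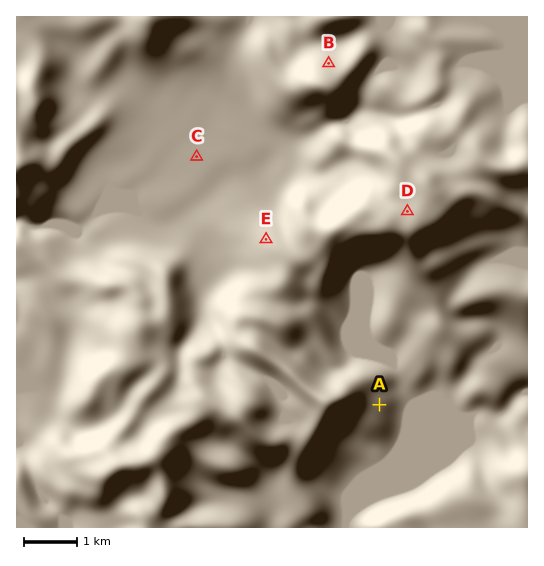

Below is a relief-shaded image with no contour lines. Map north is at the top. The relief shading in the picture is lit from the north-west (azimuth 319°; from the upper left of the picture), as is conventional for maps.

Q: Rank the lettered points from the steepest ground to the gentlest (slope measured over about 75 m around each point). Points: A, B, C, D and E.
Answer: B A E D C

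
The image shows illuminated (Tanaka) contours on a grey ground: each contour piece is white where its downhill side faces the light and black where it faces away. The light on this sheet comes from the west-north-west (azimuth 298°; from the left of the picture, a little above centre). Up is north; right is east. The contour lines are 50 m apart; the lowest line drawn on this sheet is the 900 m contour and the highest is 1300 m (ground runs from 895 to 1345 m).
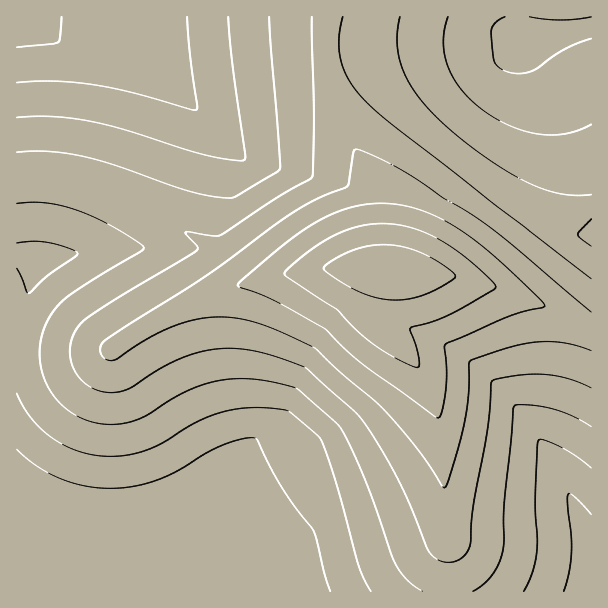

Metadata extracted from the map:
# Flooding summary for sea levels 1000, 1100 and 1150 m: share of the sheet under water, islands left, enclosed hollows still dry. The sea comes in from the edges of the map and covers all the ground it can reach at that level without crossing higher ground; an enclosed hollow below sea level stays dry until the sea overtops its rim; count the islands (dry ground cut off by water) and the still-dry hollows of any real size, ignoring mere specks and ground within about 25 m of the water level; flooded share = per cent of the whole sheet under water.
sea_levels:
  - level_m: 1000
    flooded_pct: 31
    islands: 0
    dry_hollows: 0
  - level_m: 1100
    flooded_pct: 69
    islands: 0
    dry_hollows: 0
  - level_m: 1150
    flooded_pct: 82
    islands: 0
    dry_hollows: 0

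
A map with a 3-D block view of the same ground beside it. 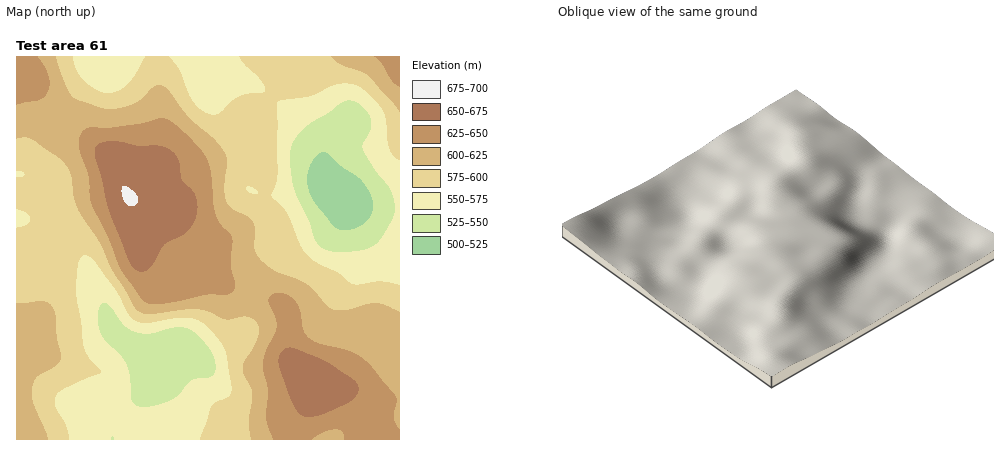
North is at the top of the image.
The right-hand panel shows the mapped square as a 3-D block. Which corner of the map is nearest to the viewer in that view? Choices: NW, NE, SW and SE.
NW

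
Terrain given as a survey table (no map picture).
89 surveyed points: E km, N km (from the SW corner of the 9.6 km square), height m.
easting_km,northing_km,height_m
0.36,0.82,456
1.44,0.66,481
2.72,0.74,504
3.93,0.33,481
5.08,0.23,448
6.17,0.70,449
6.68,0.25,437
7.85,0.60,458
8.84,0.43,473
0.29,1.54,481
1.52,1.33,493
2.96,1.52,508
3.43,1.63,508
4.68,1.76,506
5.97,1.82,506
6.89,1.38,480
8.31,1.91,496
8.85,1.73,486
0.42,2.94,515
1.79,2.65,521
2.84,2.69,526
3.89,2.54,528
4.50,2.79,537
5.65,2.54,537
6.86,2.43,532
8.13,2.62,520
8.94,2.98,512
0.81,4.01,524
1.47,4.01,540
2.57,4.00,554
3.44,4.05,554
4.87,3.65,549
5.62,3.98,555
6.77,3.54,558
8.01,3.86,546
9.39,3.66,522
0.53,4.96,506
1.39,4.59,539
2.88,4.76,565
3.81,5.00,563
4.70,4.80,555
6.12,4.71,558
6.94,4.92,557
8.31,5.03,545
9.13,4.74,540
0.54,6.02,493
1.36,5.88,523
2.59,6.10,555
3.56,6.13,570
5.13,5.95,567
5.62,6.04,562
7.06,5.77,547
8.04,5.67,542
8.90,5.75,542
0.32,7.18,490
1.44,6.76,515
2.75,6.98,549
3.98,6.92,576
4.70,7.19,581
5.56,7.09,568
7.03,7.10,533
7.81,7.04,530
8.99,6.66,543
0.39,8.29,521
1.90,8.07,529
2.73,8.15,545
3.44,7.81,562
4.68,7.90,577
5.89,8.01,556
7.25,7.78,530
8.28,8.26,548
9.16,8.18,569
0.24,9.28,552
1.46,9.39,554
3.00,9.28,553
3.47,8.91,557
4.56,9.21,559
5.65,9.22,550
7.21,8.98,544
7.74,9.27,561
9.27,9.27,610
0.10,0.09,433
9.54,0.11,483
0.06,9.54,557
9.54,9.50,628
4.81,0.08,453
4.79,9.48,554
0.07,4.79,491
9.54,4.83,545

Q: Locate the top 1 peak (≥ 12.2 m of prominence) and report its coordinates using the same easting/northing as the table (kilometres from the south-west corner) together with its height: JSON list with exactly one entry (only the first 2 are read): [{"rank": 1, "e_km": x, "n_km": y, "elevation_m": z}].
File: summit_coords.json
[{"rank": 1, "e_km": 4.59, "n_km": 7.19, "elevation_m": 581}]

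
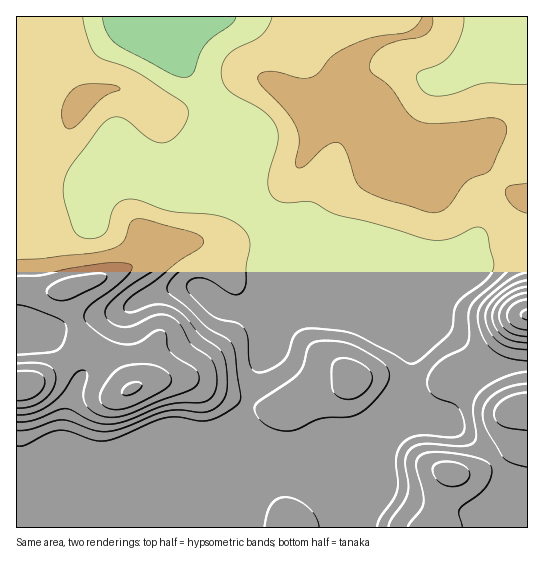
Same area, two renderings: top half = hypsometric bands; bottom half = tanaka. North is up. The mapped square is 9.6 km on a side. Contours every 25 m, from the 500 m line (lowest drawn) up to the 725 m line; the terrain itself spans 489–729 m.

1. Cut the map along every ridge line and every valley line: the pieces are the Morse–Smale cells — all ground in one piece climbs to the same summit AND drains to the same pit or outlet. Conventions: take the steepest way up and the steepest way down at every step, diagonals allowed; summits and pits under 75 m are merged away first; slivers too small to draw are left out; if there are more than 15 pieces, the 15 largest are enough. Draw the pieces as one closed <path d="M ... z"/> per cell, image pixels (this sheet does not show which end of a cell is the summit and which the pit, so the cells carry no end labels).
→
<path d="M197 16l-181 1 1 475 16-3 190 0 139-57 13-9 32-32 4-25 0-29-4-4-48-20-112-111-35-83 0-14-8-14-23-28 2-9 14-35z"/><path d="M527 16l-330 1-14 37-2 9 23 28 8 14 0 14 35 83 112 111 48 20 4 4 0 29-4 25-32 32-13 9-139 57-190 0-16 3 0 36 318 0 1-7-5-12-16-18-18-11-22-3 126-53 18-5 14 0 6 2 4-1 35-56 4 3 46-1z"/><path d="M478 364l-35 56-4 1-6-2-14 0-18 5-126 53 22 3 18 11 16 18 5 12 1 7 190 0 1-161-46 0z"/>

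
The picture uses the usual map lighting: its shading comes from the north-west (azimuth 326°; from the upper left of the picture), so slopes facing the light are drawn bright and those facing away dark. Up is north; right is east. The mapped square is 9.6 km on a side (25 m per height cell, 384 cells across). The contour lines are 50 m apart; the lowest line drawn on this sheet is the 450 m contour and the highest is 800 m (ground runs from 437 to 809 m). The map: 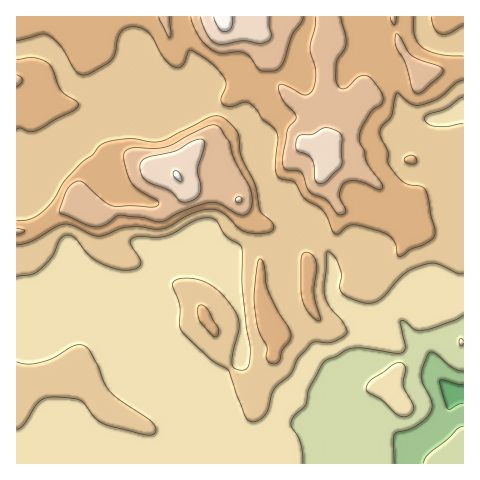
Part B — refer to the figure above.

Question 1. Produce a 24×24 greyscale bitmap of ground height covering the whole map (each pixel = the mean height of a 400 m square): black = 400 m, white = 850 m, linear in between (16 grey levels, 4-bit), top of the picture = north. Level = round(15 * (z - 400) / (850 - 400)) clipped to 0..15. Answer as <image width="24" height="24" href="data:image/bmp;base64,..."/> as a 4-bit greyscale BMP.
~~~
<image width="24" height="24" href="data:image/bmp;base64,Qk2WAQAAAAAAAHYAAAAoAAAAGAAAABgAAAABAAQAAAAAACABAAATCwAAEwsAABAAAAAAAAAAAAAAABEREQAiIiIAMzMzAERERABVVVUAZmZmAHd3dwCIiIgAmZmZAKqqqgC7u7sAzMzMAN3d3QDu7u4A////AGZmZmZmZmZlREUyRGZmZmdmZmZlREQyJHZmd3ZmZnZVRERUInd3d2ZmZndlVVVVMXeHdmZmZ3d1VVVUInd3dmZmd3iGVVVUNGZnZmZnh3mHdmZURWZmZmZ4h3mIh2ZVVWZmZmZoh3mIdmZmZmZmZmZ3doiId4dmZndmd3ZmZoiJd3d3Z4d3d3ZmZniId3eIh6mImIh2Z5h3eIiZh4mruqqpiqh3ipmZh4ibqavMu6d5qpqZh4iJmbzcu5eay6qIh4iImbzMuneszKmId4iIiIibuXeszKiIiJmIiIiImIibu6mHZpmYiIiIiZmqu7qJh6mIiIiIiZqqqqqaqZiJmIiYmauqqpmaqYiZmImZu7yqupmpiJmZmZmq3cy6qomoiQ=="/>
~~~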